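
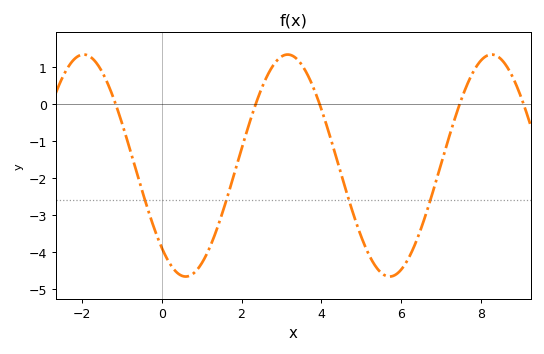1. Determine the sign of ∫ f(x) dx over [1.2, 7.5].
negative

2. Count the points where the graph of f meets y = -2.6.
4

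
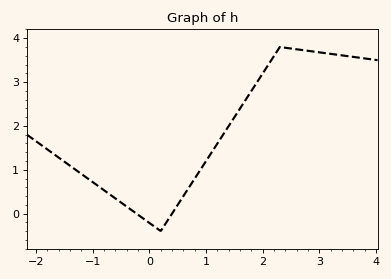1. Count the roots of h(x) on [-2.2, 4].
2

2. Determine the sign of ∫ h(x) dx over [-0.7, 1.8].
positive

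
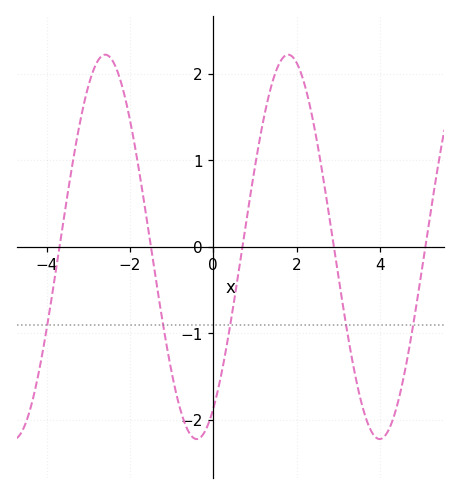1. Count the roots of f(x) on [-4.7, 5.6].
5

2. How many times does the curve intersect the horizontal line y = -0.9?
5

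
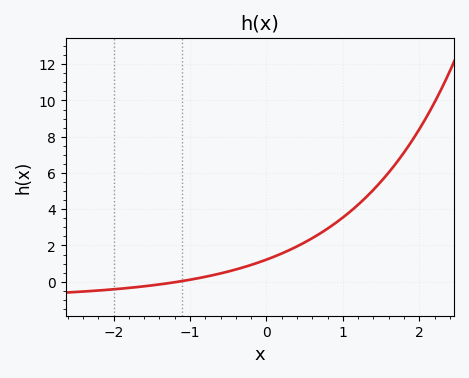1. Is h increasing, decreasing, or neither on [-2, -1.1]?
increasing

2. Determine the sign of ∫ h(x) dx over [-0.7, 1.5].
positive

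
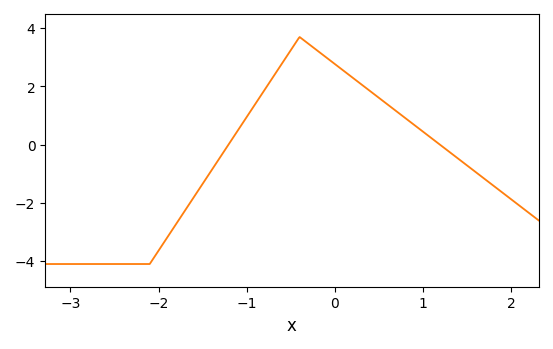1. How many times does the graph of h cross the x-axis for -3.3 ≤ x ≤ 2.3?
2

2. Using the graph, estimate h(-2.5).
-4.1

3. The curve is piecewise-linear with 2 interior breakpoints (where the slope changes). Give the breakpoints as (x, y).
(-2.1, -4.1); (-0.4, 3.7)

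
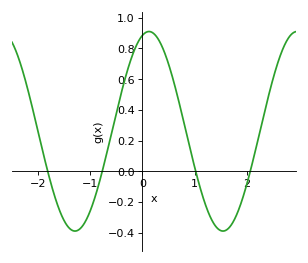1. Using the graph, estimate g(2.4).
0.474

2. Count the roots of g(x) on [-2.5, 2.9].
4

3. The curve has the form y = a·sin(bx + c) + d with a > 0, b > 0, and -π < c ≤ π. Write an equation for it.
y = 0.65sin(2.22x + 1.29) + 0.26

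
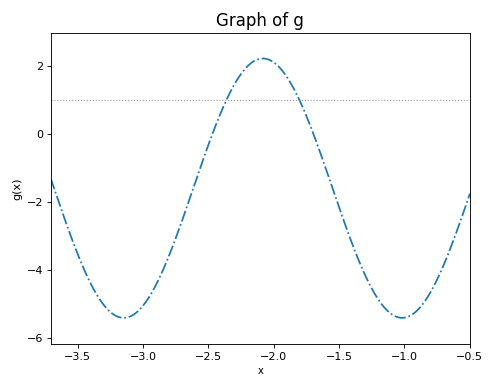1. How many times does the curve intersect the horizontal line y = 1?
2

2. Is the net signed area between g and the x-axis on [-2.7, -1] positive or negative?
negative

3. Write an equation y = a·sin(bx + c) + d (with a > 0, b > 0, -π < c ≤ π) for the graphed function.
y = 3.81sin(3x + 1.4) - 1.59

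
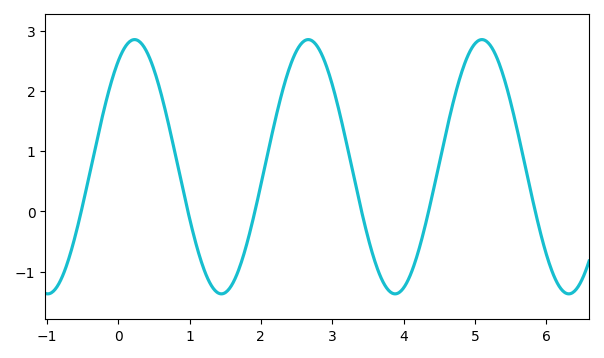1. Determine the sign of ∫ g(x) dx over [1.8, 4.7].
positive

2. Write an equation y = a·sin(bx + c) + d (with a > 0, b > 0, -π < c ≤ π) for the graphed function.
y = 2.11sin(2.58x + 0.98) + 0.74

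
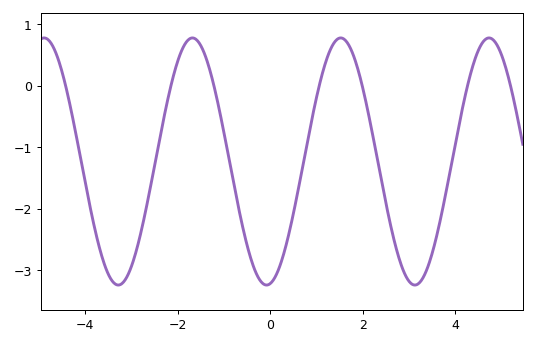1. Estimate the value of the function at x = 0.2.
-2.9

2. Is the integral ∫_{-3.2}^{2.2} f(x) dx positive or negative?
negative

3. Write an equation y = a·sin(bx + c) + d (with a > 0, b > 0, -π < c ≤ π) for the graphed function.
y = 2.01sin(2x - 1.4) - 1.23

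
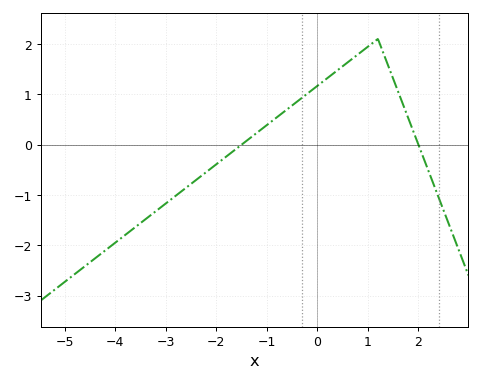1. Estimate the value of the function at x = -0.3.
0.932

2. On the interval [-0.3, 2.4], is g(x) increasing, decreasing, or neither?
neither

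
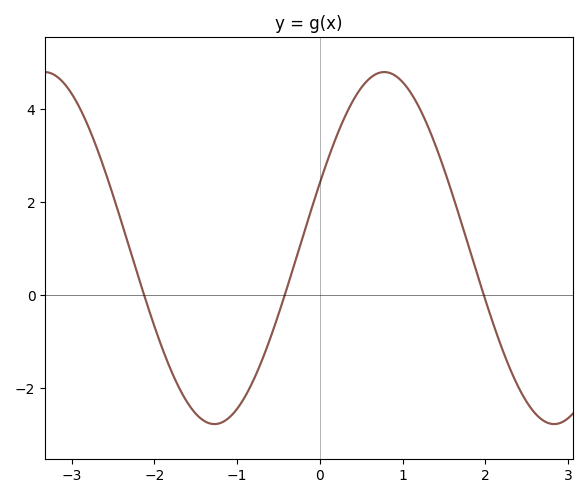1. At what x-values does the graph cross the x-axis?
-2.13, -0.425, 1.98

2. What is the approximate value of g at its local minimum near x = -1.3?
-2.78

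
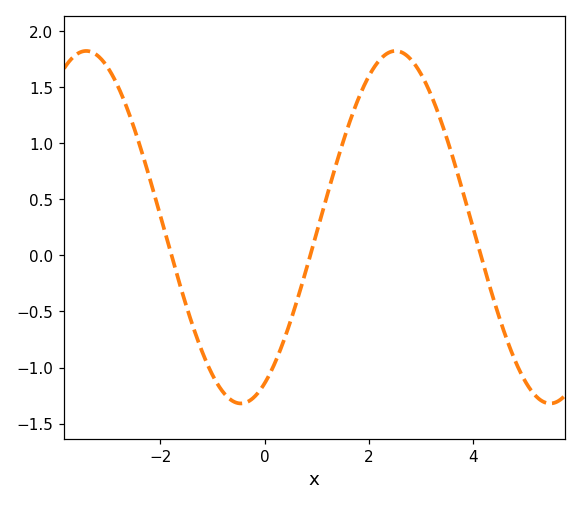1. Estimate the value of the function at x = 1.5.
1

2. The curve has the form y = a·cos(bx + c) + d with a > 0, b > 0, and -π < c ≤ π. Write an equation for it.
y = 1.57cos(1.1x - 2.7) + 0.25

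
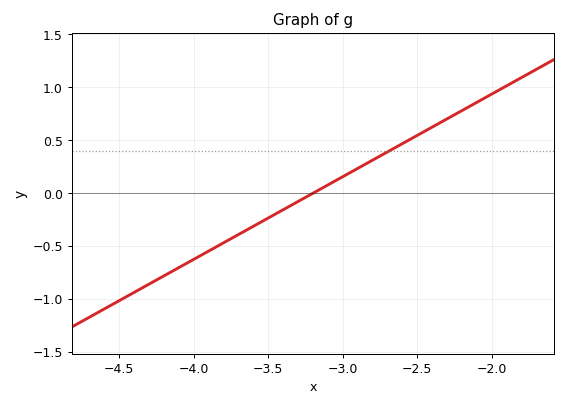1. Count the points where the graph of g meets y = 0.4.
1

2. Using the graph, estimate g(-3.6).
-0.3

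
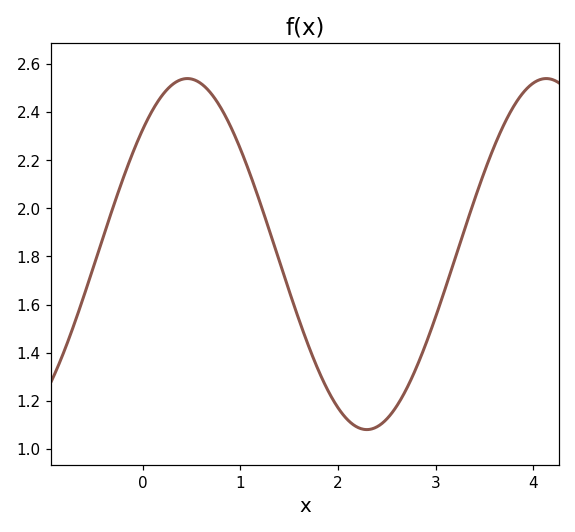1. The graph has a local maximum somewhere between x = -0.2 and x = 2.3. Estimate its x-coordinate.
0.5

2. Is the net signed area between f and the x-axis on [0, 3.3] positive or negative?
positive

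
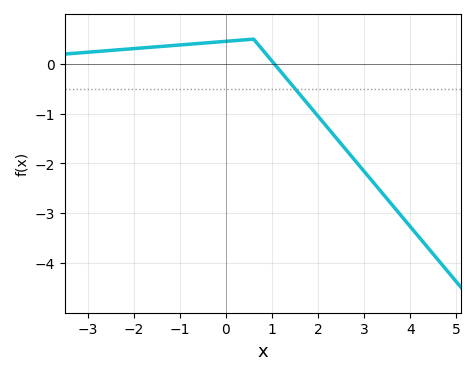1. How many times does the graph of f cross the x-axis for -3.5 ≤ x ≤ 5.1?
1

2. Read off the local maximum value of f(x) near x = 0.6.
0.5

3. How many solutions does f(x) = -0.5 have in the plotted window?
1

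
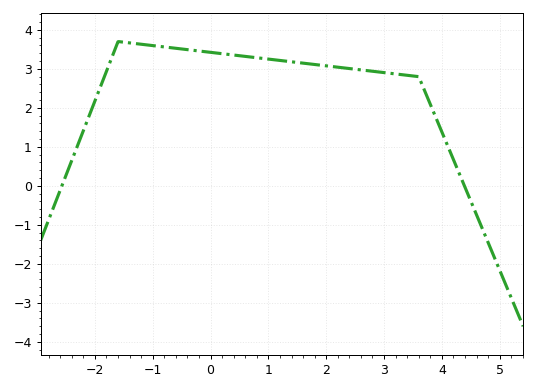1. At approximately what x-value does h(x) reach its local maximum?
-1.6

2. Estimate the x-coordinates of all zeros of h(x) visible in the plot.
-2.57, 4.39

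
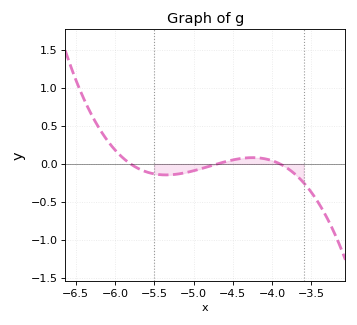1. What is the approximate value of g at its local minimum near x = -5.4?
-0.144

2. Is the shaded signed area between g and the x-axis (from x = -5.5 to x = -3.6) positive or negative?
negative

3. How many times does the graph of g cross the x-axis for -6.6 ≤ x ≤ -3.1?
3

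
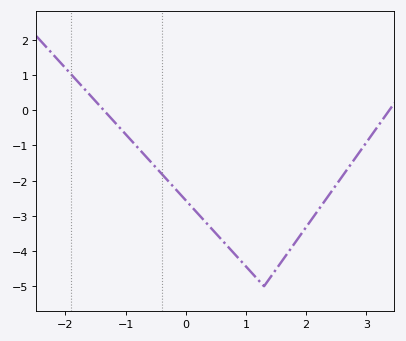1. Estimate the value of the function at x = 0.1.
-2.75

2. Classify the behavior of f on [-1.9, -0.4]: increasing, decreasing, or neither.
decreasing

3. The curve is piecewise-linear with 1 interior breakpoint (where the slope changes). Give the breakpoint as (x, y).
(1.3, -5)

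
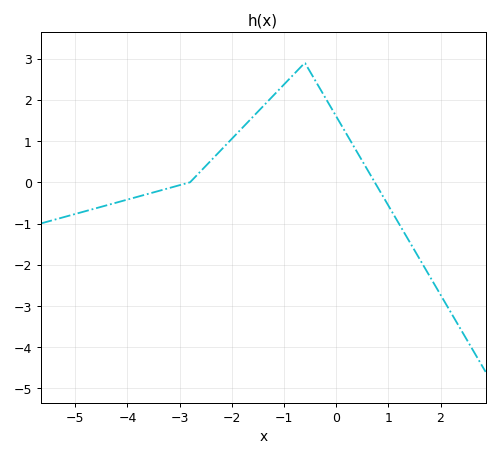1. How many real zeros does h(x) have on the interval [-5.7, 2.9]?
2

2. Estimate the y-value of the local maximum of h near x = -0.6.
2.9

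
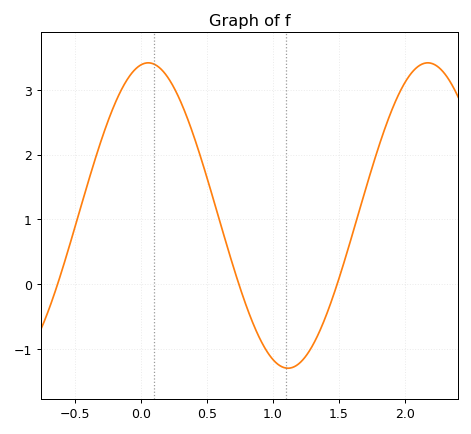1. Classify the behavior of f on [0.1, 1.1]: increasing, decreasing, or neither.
decreasing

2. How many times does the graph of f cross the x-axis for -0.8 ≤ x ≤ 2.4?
3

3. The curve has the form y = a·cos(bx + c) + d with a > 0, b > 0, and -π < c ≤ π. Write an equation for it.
y = 2.36cos(2.97x - 0.17) + 1.06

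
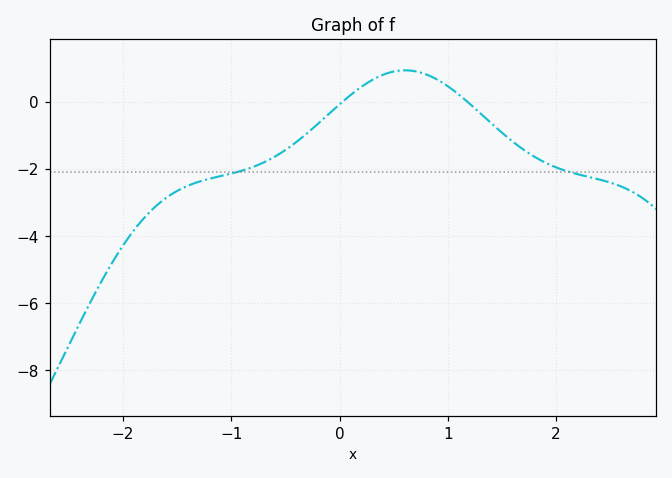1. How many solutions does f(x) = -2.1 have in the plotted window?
2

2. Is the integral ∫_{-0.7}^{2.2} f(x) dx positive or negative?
negative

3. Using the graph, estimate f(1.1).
0.2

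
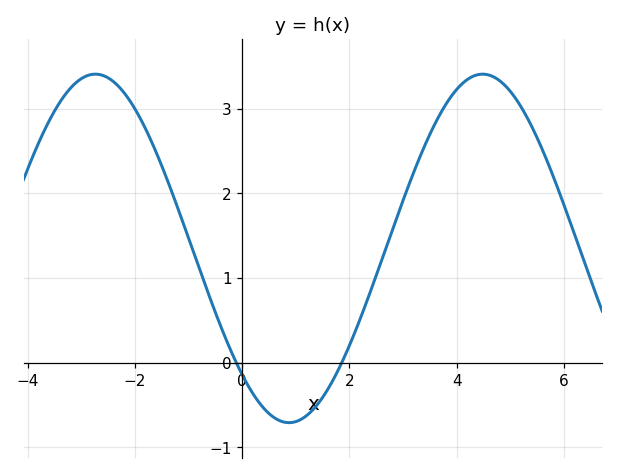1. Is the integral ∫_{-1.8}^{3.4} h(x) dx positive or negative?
positive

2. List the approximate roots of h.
-0.2, 1.8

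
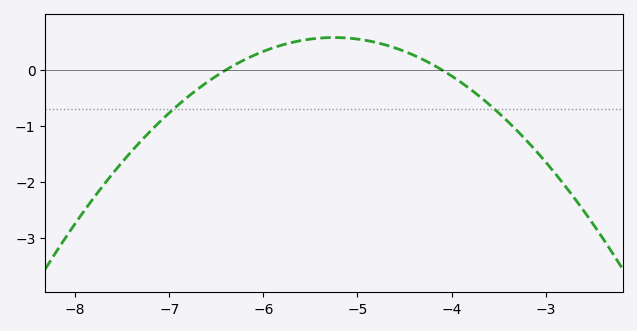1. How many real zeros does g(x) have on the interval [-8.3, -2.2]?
2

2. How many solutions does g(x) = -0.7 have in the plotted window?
2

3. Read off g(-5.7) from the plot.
0.493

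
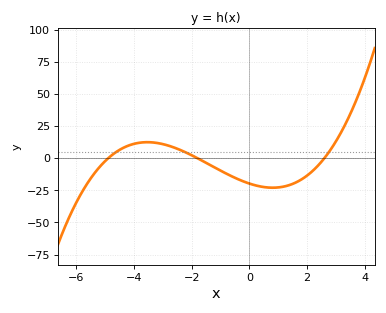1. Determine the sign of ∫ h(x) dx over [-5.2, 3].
negative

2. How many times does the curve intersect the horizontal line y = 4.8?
3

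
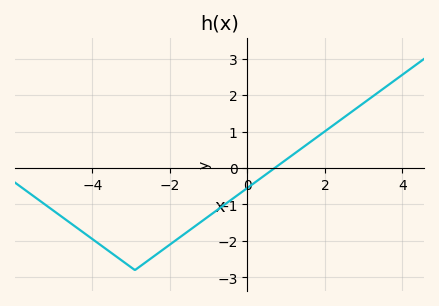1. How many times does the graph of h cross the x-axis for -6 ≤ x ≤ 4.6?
1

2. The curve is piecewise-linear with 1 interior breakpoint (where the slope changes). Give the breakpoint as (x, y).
(-2.9, -2.8)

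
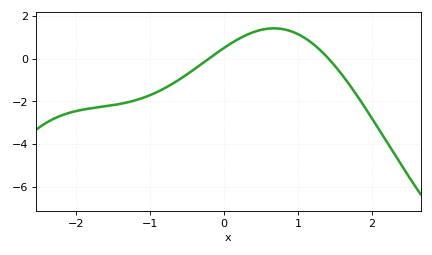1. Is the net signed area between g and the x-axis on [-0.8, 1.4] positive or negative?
positive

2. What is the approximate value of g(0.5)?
1.4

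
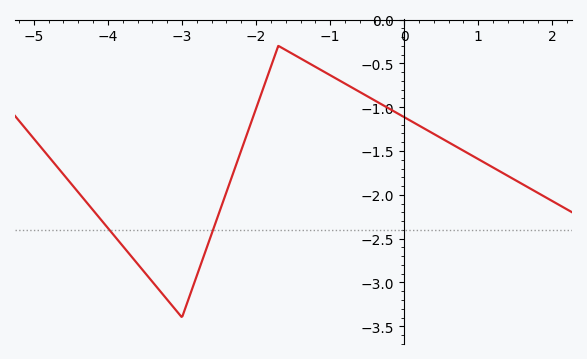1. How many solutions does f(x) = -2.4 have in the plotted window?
2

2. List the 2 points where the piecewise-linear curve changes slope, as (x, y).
(-3, -3.4); (-1.7, -0.3)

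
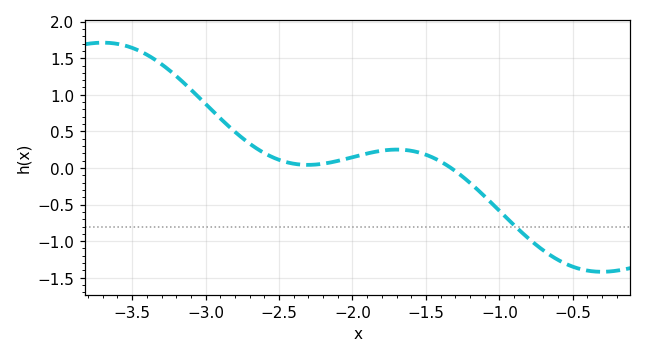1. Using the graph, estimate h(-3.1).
1.05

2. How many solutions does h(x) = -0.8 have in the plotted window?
1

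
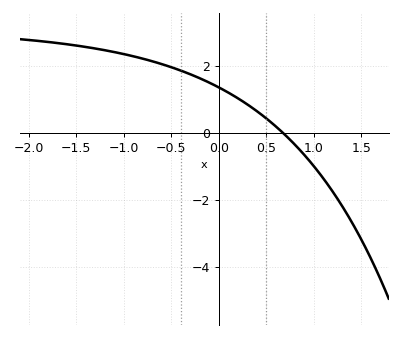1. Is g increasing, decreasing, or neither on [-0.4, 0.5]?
decreasing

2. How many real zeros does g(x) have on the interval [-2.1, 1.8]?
1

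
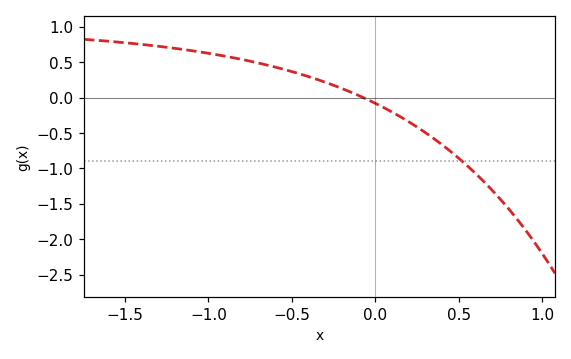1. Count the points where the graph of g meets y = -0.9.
1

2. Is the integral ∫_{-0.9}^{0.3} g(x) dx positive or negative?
positive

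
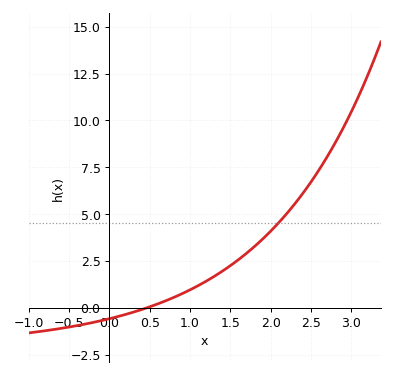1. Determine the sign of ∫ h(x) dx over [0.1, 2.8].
positive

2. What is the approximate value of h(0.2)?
-0.4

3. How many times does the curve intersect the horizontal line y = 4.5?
1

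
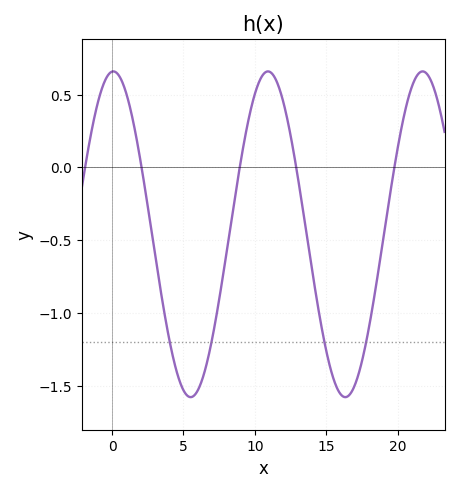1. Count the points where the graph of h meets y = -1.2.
4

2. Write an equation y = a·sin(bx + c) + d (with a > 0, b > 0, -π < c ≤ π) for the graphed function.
y = 1.12sin(0.58x + 1.5) - 0.46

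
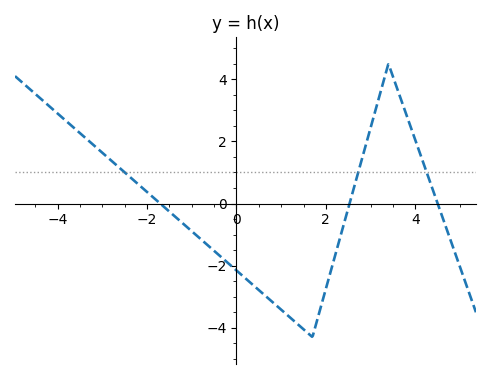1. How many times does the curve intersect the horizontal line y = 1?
3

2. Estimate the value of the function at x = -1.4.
-0.4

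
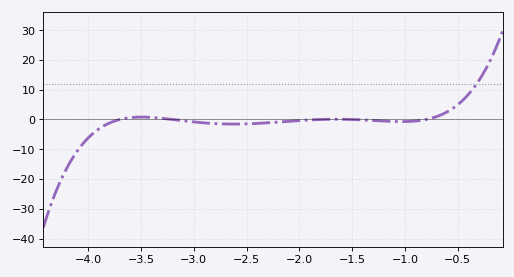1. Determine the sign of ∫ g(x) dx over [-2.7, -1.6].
negative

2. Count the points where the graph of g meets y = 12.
1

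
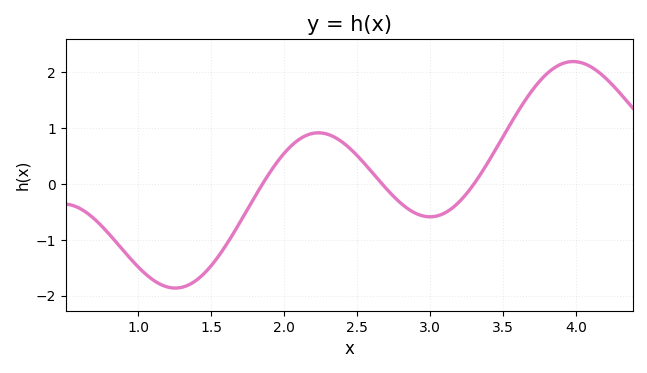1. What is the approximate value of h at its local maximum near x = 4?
2.18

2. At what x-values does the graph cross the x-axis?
1.85, 2.67, 3.3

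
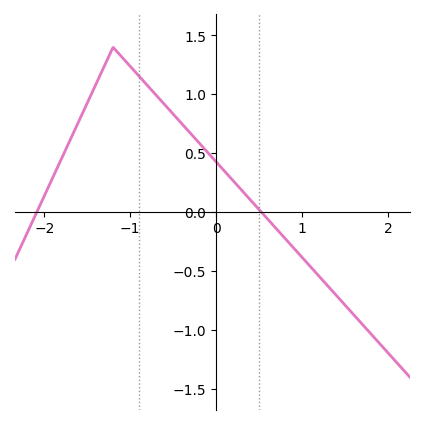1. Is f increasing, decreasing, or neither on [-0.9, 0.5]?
decreasing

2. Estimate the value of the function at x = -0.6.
0.913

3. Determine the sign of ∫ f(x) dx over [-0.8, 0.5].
positive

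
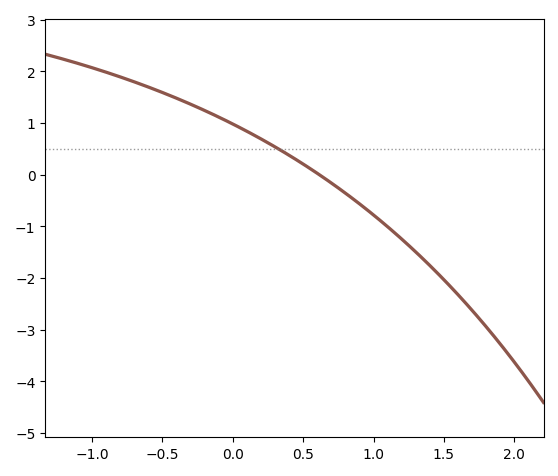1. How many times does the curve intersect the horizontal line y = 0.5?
1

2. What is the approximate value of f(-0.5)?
1.59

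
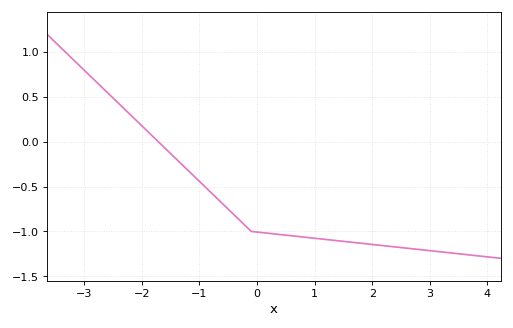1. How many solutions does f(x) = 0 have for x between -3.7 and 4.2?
1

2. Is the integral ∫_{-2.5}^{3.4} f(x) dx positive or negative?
negative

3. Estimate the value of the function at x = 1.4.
-1.1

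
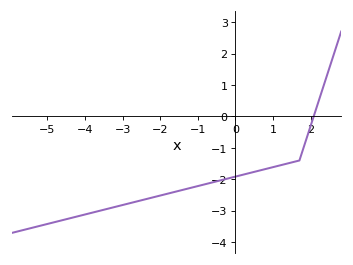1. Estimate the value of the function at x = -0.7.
-2.12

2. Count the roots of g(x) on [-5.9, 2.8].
1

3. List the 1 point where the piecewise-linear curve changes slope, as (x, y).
(1.7, -1.4)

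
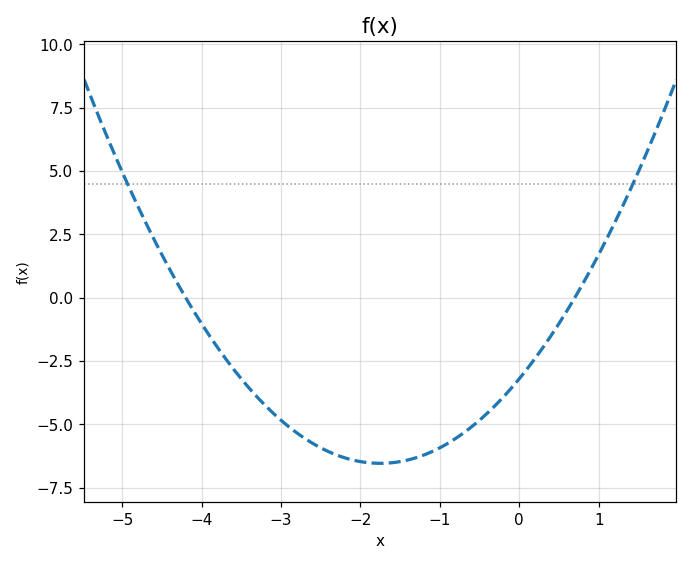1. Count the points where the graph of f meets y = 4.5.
2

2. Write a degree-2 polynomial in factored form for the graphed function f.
y = 1.09(x + 4.2)(x - 0.7)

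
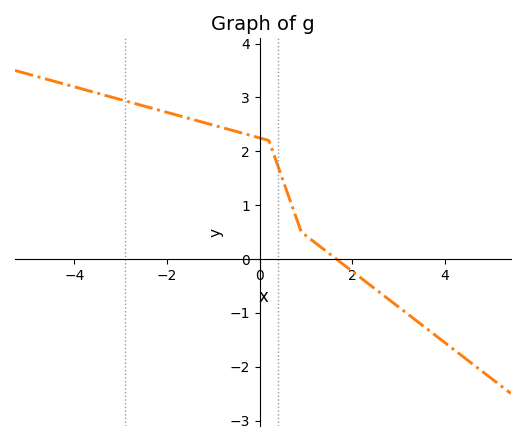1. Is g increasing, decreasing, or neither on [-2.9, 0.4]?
decreasing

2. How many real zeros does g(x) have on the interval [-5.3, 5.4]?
1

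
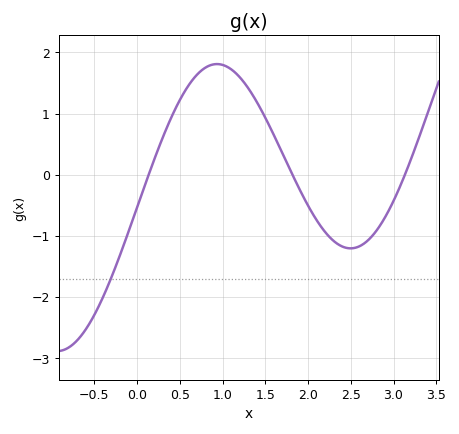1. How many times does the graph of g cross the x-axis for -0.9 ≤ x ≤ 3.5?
3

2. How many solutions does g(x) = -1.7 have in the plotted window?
1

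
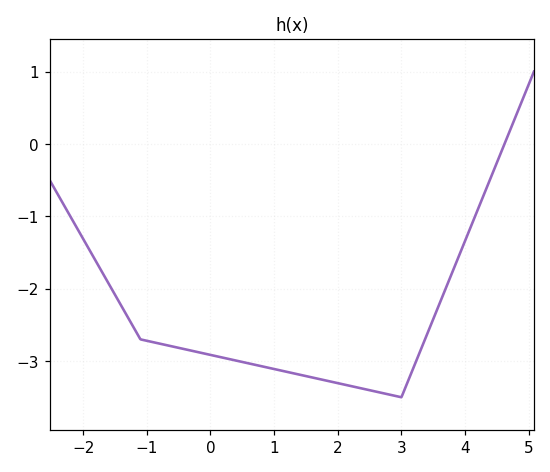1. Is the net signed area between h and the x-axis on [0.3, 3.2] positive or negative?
negative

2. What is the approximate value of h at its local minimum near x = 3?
-3.5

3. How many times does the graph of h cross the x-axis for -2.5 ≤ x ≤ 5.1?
1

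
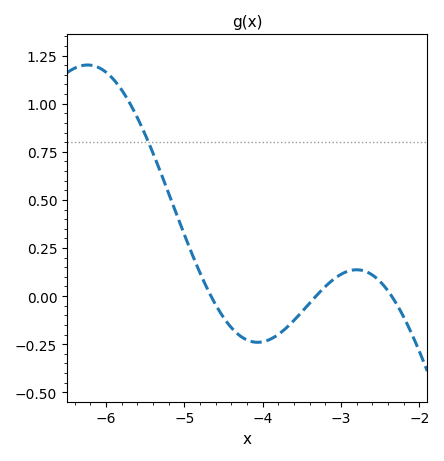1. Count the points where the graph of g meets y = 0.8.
1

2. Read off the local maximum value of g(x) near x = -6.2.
1.2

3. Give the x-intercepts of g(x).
-4.66, -3.32, -2.35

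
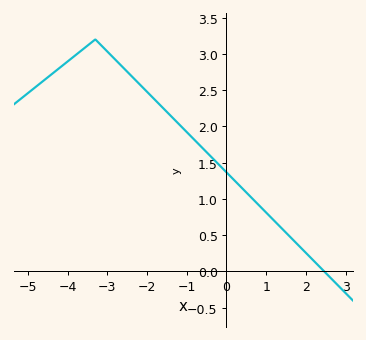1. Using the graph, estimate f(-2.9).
2.98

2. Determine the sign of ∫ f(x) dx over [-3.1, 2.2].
positive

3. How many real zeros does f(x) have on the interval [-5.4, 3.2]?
1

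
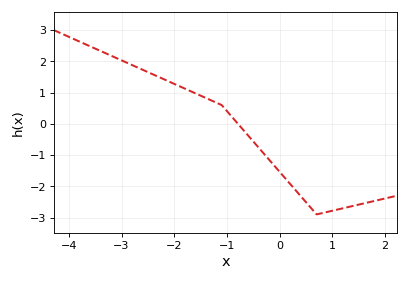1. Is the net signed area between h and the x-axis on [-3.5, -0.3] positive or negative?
positive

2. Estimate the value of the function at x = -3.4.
2.33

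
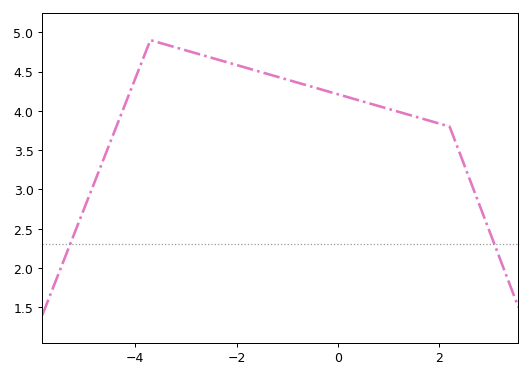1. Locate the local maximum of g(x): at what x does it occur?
-3.6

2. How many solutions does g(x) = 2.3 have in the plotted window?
2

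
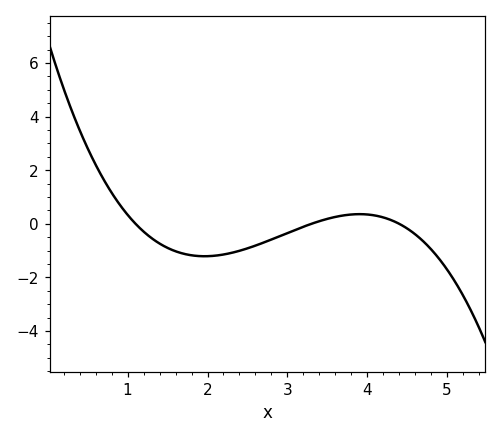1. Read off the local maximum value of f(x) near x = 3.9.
0.361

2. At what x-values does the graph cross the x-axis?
1.1, 3.3, 4.4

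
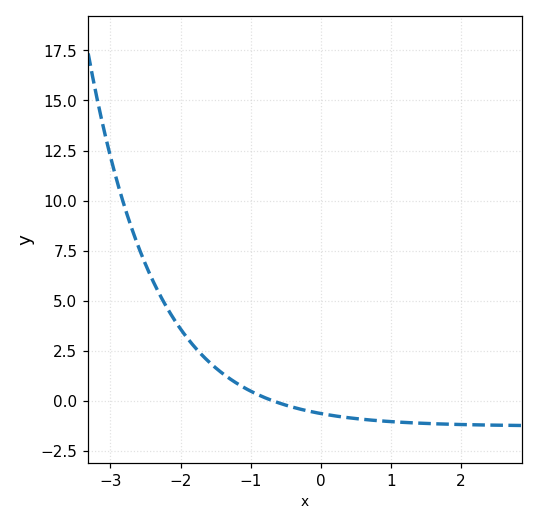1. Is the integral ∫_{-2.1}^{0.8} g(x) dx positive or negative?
positive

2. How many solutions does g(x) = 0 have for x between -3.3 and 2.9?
1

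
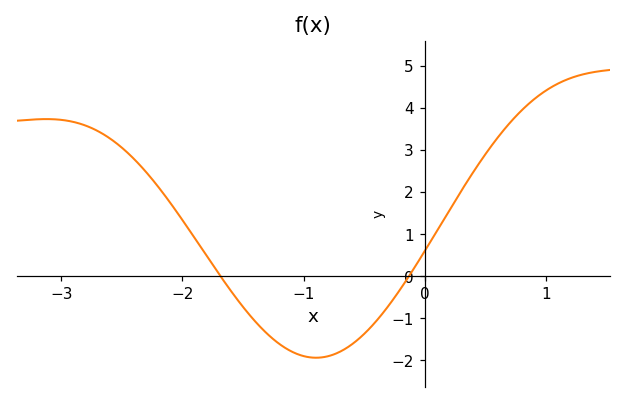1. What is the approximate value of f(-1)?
-1.9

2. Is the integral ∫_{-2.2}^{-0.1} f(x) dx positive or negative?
negative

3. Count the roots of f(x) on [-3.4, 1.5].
2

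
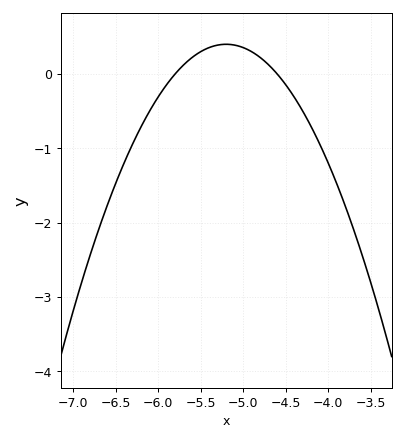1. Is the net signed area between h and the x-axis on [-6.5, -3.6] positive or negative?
negative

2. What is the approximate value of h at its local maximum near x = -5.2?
0.4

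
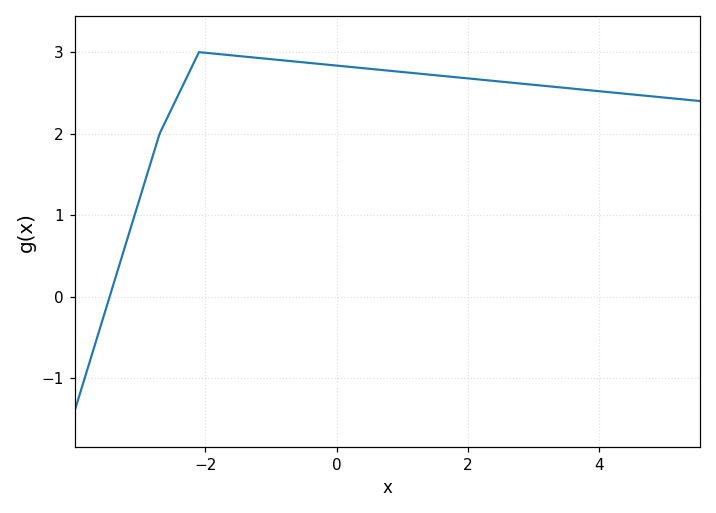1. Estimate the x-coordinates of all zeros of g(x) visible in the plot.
-3.4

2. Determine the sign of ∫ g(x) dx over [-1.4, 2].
positive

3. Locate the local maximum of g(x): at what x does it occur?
-2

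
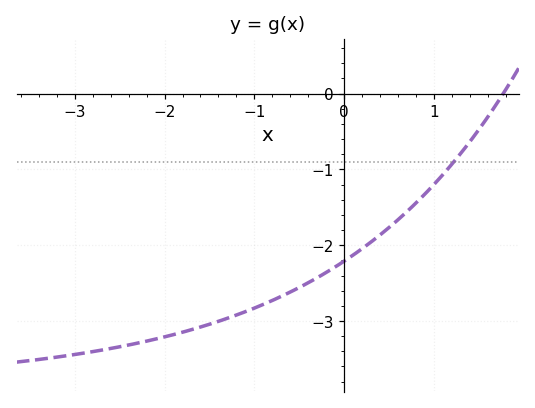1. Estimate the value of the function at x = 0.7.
-1.56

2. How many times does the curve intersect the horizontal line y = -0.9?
1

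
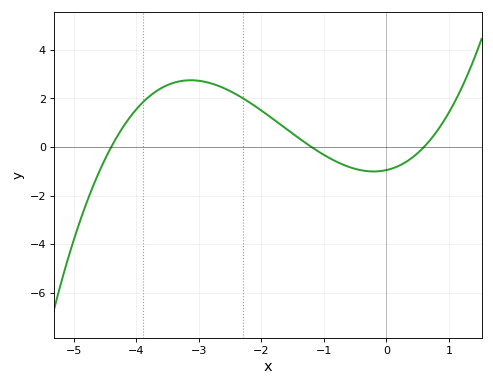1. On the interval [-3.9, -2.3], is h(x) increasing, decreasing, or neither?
neither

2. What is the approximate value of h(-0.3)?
-0.996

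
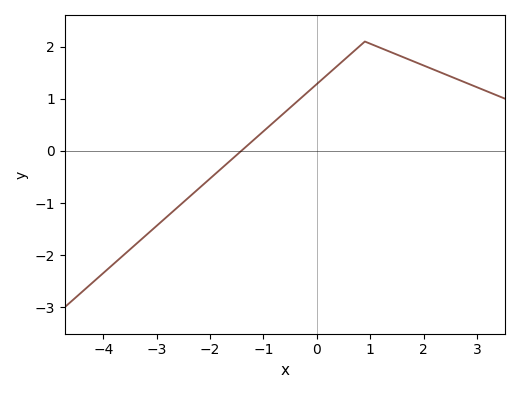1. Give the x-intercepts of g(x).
-1.4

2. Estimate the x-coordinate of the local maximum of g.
0.8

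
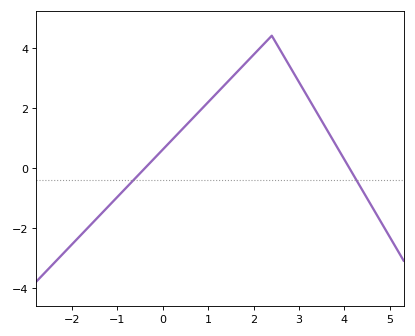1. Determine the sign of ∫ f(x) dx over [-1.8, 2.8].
positive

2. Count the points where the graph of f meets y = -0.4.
2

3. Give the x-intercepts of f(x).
-0.4, 4.2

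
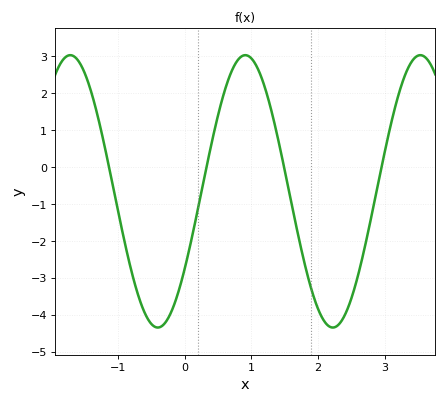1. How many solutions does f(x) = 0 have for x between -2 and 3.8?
4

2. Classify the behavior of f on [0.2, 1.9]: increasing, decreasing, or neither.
neither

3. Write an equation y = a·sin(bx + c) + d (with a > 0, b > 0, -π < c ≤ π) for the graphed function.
y = 3.69sin(2.39x - 0.602) - 0.66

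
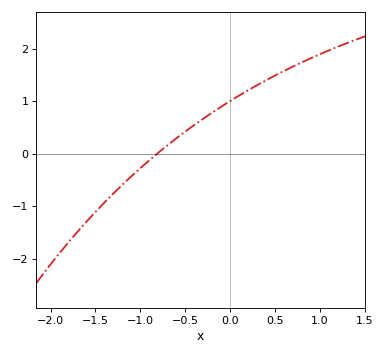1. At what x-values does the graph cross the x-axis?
-0.811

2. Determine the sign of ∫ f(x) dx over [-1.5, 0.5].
positive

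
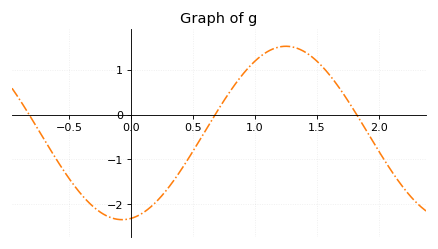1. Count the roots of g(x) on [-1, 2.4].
3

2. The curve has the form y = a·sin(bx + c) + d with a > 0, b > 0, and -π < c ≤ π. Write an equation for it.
y = 1.93sin(2.38x - 1.4) - 0.41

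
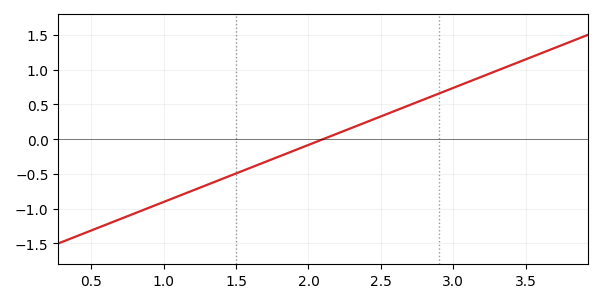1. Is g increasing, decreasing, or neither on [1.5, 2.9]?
increasing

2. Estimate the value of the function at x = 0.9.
-1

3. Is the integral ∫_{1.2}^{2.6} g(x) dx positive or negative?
negative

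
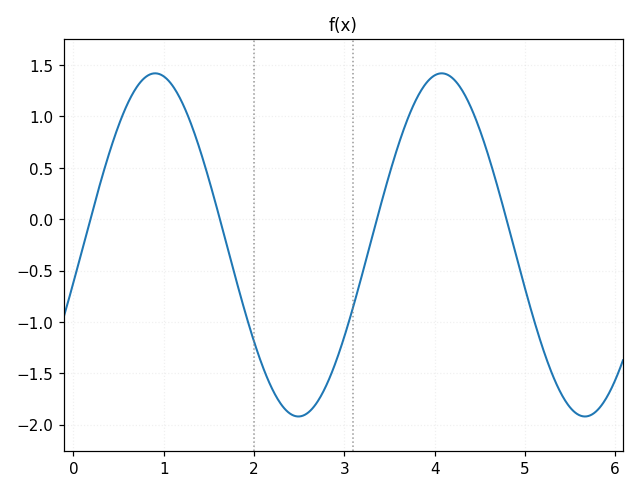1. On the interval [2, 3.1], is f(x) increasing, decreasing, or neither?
neither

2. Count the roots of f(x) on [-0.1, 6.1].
4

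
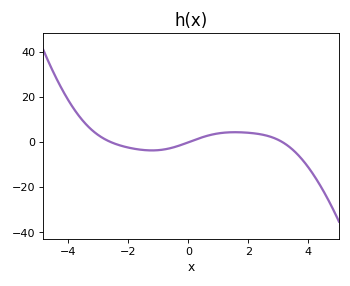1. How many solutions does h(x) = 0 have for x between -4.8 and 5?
3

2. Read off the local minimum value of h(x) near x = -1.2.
-3.6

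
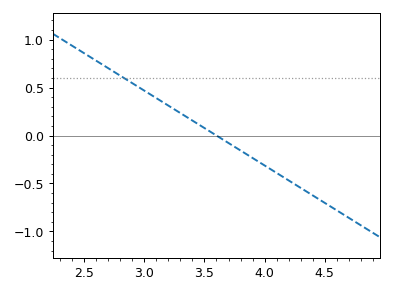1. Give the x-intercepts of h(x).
3.6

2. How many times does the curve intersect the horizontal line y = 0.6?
1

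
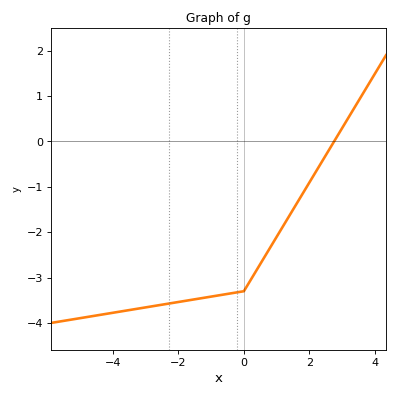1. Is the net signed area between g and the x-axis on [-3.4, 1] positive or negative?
negative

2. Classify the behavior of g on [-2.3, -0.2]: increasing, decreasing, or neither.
increasing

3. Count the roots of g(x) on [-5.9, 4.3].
1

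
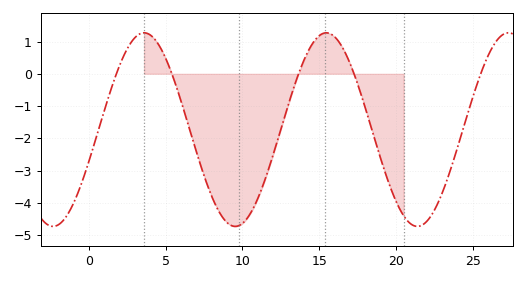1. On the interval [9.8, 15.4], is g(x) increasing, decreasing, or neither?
increasing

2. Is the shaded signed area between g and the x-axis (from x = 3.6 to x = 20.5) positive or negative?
negative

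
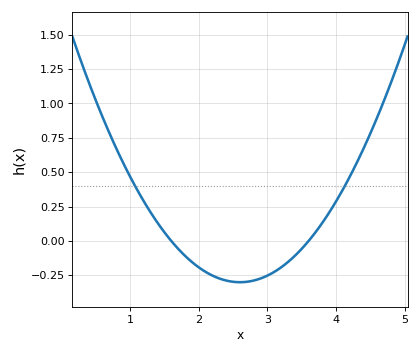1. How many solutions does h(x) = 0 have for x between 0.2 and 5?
2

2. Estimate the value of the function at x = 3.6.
0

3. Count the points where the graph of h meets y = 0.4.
2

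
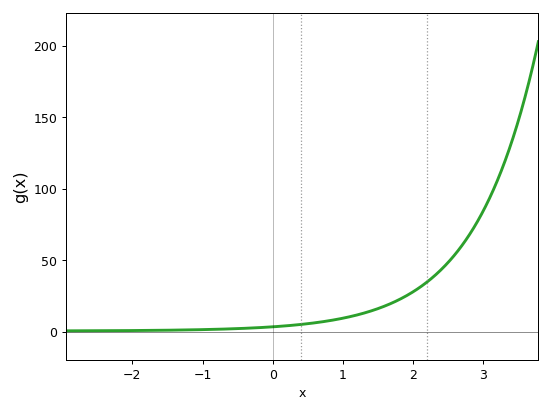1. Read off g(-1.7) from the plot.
0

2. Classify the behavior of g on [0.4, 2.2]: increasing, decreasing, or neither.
increasing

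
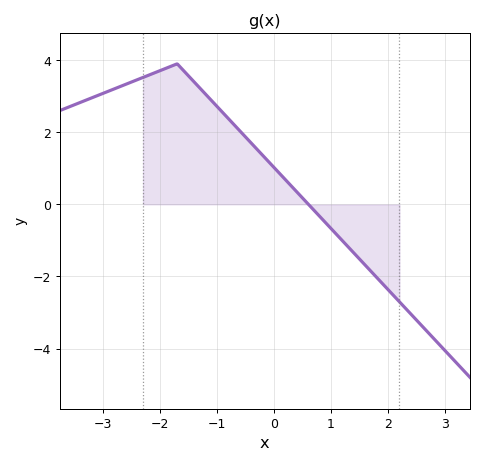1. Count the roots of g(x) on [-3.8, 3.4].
1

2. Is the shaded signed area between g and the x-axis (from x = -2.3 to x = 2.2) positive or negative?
positive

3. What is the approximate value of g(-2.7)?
3.27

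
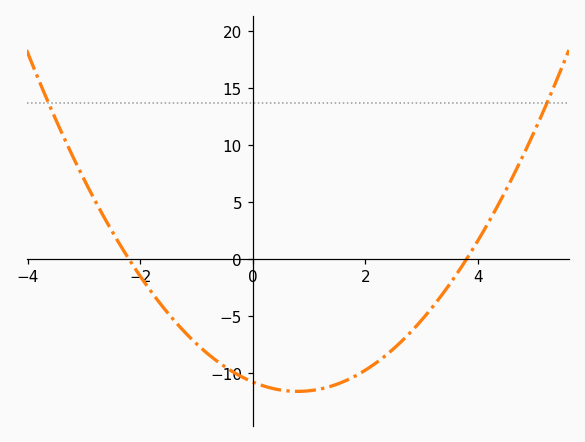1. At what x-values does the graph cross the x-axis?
-2.2, 3.8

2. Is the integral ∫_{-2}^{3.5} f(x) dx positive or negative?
negative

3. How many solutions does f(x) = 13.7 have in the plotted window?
2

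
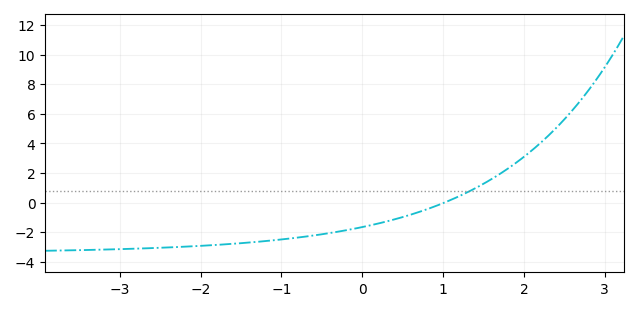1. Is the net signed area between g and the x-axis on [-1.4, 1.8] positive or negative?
negative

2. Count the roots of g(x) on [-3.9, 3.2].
1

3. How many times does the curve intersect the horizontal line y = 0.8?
1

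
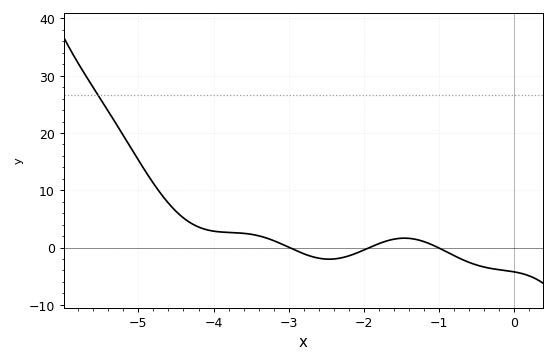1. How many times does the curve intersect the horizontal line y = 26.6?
1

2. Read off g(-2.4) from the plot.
-2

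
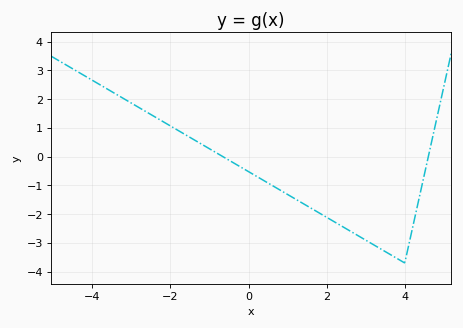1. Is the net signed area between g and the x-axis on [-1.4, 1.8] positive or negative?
negative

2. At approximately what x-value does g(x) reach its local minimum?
4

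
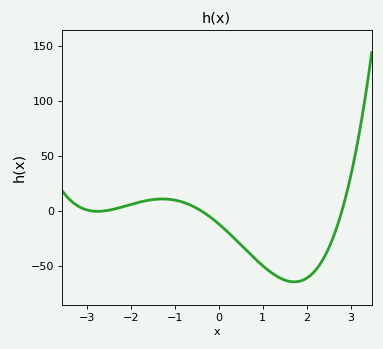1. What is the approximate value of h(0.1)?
-15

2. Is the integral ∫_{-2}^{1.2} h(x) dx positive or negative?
negative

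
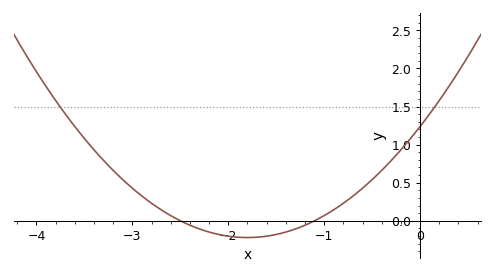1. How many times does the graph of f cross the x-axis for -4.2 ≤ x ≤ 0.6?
2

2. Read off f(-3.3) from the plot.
0.792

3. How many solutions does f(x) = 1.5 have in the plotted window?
2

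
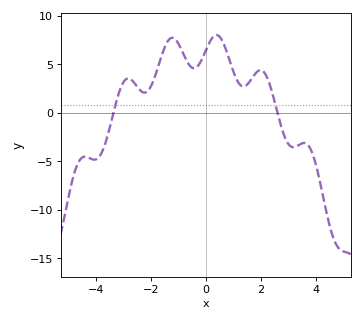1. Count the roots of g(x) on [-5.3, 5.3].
2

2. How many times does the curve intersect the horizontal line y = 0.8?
2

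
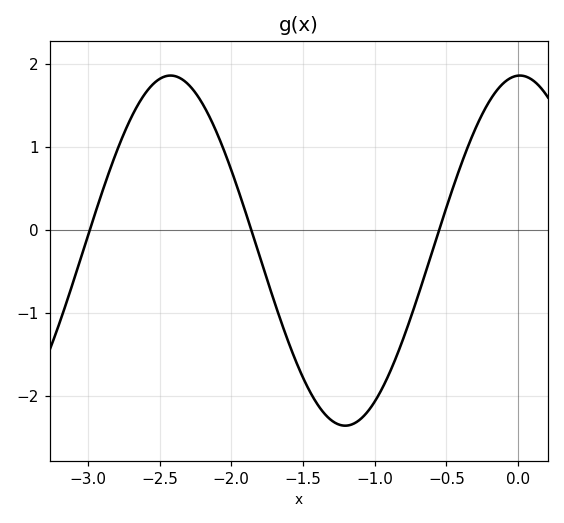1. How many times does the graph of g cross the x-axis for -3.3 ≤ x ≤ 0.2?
3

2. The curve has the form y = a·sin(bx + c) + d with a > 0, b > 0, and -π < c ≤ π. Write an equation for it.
y = 2.11sin(2.6x + 1.5) - 0.25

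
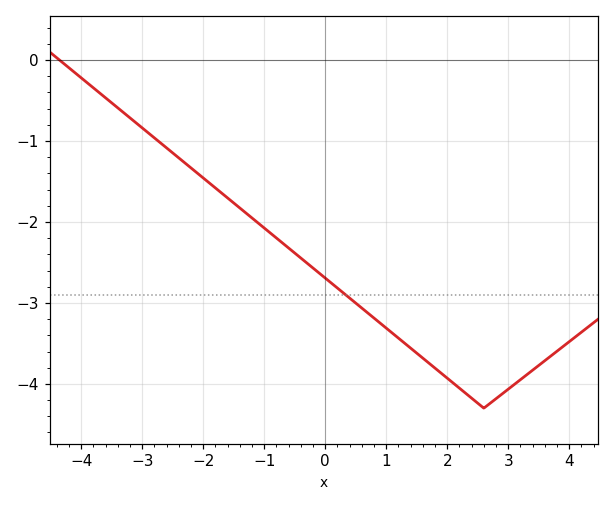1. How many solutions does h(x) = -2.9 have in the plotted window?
1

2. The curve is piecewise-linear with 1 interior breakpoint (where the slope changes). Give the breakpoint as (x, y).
(2.6, -4.3)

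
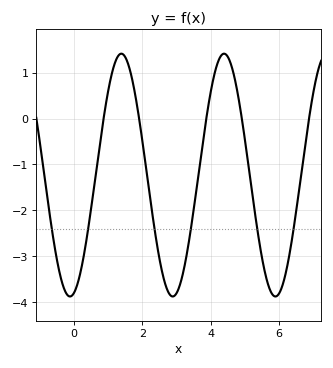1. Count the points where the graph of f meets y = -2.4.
6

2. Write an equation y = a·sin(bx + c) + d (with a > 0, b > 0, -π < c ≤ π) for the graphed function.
y = 2.64sin(2.09x - 1.32) - 1.23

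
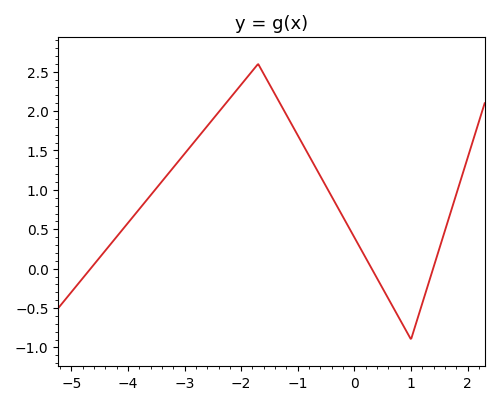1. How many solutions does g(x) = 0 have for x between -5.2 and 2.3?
3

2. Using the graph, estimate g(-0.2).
0.656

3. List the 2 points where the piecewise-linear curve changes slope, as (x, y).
(-1.7, 2.6); (1, -0.9)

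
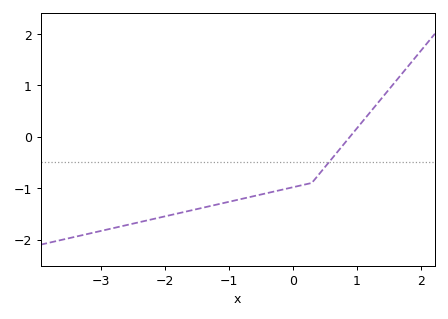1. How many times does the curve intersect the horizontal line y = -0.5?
1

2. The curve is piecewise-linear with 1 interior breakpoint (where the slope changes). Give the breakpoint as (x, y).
(0.3, -0.9)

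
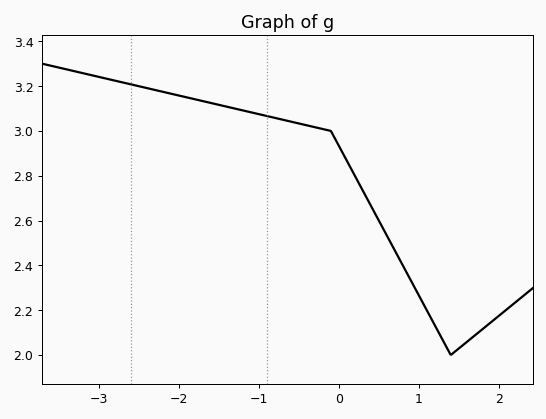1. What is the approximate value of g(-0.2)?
3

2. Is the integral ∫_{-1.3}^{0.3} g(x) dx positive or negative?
positive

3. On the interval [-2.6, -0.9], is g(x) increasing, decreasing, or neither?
decreasing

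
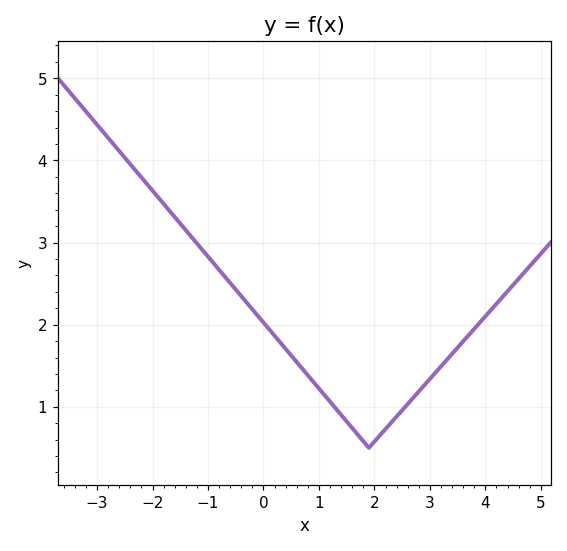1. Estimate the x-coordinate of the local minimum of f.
1.9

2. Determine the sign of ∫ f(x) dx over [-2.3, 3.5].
positive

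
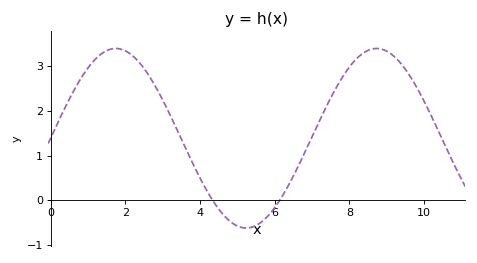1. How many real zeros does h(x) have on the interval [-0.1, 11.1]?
2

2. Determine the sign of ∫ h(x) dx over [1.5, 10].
positive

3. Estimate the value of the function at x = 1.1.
3.1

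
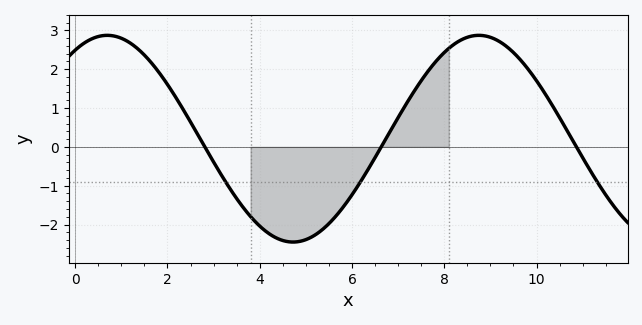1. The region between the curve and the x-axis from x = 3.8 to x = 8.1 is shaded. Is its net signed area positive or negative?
negative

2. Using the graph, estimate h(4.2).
-2.23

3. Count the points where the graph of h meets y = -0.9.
3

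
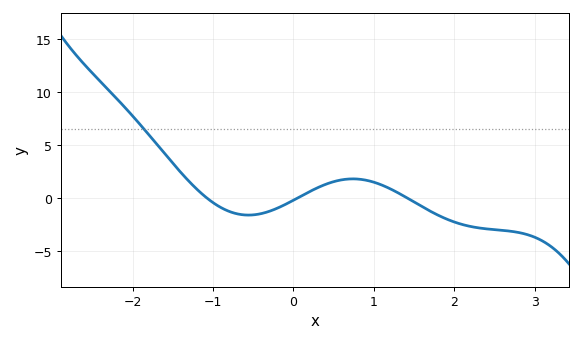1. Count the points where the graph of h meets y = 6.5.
1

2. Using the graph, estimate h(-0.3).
-1.5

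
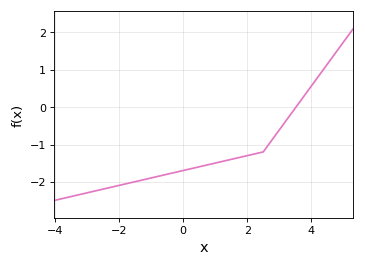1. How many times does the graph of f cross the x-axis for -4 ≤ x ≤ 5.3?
1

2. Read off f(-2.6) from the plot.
-2.2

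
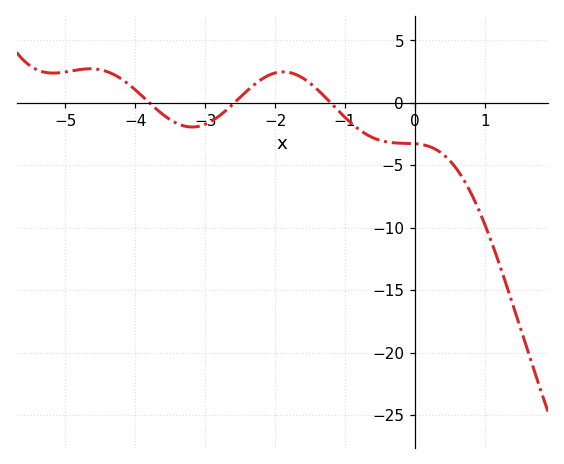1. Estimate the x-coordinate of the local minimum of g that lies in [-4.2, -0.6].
-3.19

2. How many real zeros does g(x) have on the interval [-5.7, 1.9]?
3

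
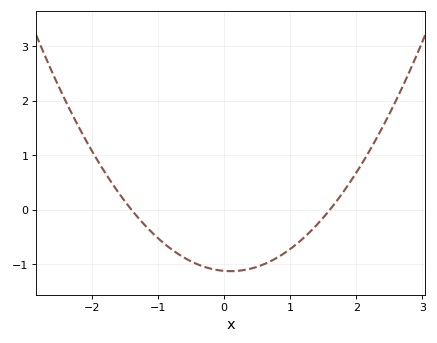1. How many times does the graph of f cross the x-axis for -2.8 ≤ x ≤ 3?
2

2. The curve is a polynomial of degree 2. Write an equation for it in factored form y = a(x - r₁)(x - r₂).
y = 0.5(x + 1.4)(x - 1.6)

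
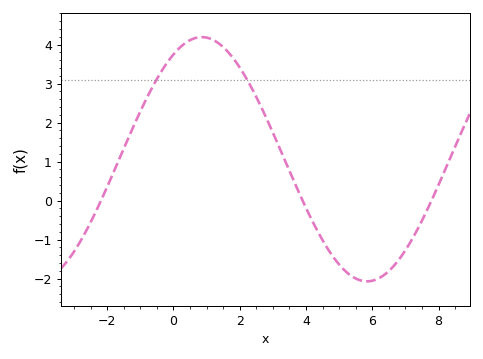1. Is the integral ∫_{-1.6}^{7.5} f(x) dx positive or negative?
positive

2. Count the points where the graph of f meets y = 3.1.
2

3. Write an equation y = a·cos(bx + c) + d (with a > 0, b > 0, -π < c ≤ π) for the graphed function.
y = 3.13cos(0.63x - 0.54) + 1.06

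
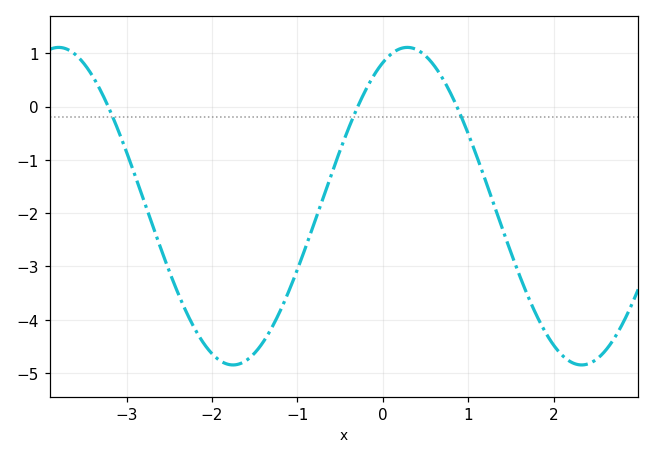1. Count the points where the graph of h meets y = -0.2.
3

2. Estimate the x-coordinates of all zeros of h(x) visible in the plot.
-3.21, -0.293, 0.866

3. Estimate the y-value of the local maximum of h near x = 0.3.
1.11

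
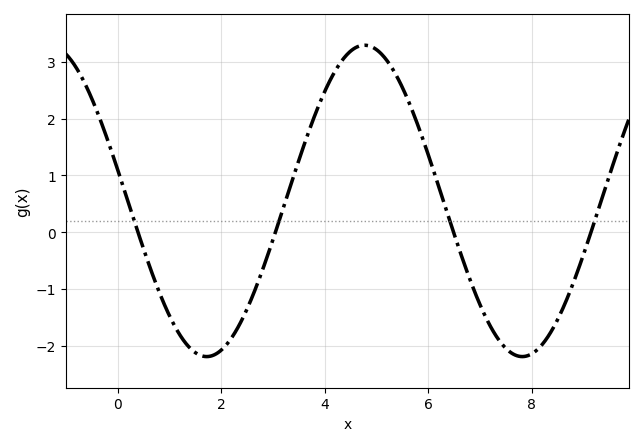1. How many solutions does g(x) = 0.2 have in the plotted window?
4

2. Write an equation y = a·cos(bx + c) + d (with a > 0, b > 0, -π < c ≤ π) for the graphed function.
y = 2.74cos(1x + 1.4) + 0.55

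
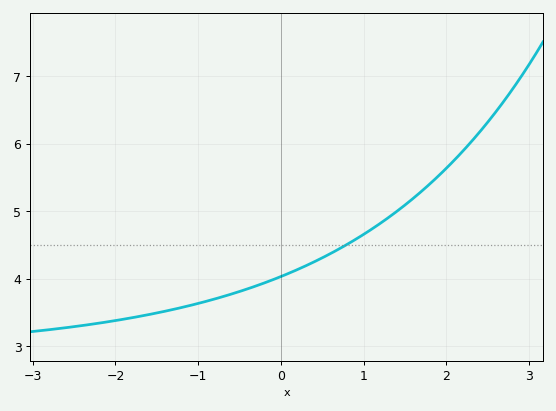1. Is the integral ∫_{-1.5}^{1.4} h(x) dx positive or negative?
positive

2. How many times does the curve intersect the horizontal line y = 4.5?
1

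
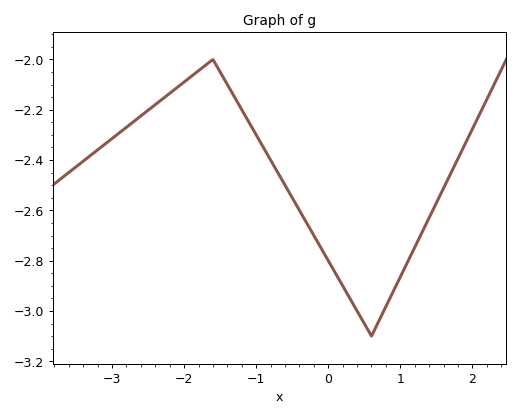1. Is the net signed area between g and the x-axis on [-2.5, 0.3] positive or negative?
negative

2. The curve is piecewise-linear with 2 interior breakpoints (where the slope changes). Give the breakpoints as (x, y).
(-1.6, -2); (0.6, -3.1)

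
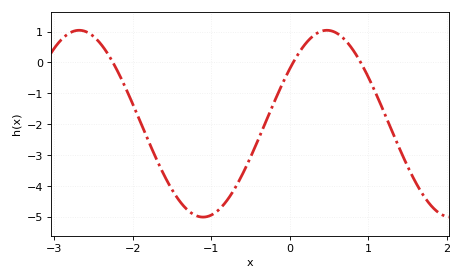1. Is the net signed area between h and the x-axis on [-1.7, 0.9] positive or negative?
negative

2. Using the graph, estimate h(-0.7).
-4.07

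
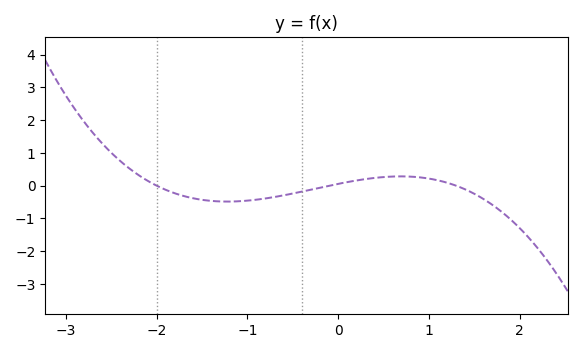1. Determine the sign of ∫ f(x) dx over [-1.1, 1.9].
negative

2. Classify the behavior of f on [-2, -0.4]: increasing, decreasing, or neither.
neither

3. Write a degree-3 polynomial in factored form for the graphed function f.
y = -0.22(x + 2)(x + 0.1)(x - 1.3)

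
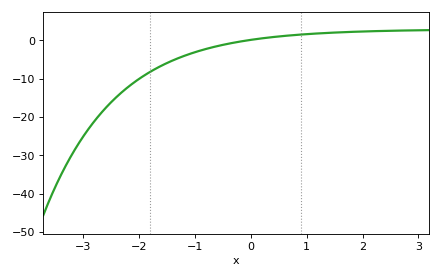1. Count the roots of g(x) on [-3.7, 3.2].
1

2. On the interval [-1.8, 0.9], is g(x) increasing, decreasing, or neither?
increasing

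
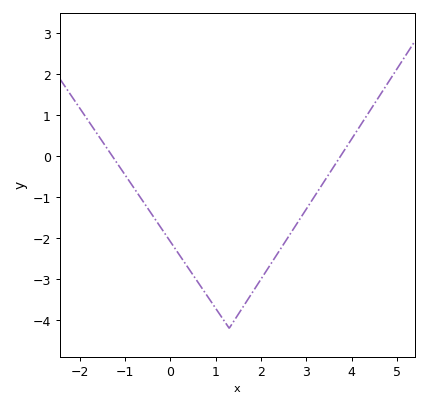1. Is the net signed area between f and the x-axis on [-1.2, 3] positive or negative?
negative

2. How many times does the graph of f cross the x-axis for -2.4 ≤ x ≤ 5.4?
2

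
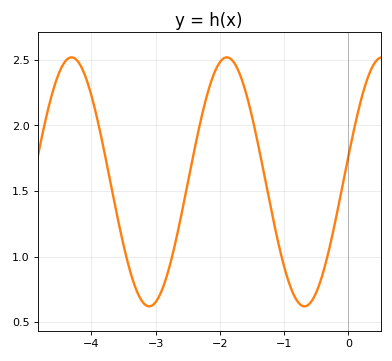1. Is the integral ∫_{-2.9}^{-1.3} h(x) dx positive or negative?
positive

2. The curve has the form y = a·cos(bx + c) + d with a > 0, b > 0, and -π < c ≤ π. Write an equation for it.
y = 0.95cos(2.6x - 1.4) + 1.57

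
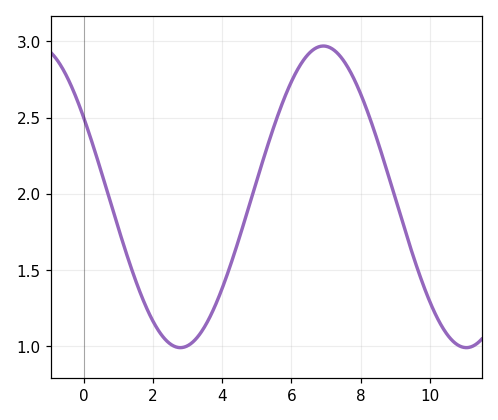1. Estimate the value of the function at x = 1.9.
1.21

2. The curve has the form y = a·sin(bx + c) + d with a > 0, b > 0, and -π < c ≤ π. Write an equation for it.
y = 0.99sin(0.76x + 2.59) + 1.98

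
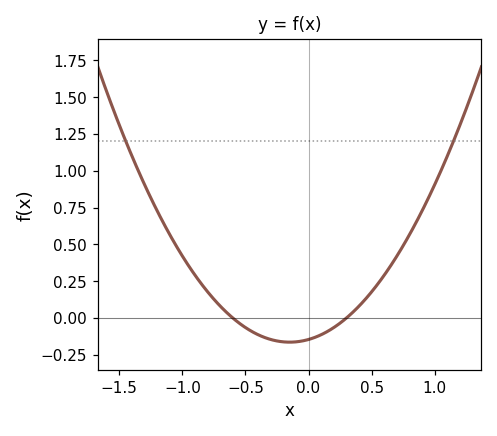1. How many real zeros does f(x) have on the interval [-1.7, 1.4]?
2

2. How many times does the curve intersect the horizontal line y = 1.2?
2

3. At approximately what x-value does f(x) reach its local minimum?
-0.15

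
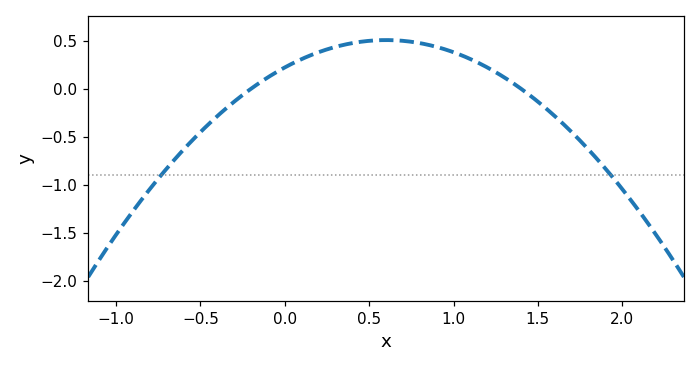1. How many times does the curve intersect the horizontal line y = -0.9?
2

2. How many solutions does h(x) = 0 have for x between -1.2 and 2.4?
2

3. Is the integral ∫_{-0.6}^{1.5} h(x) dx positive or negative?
positive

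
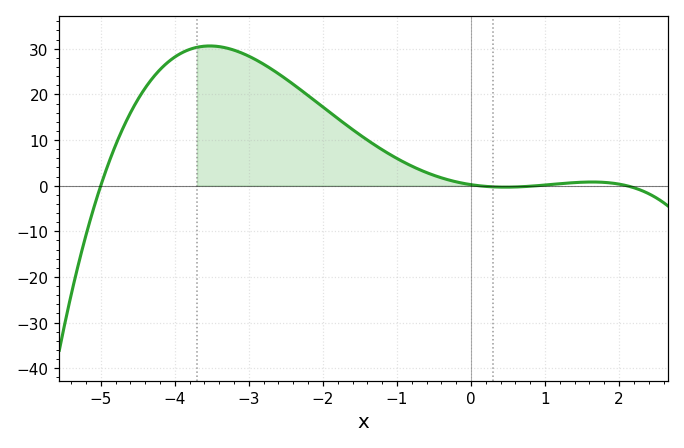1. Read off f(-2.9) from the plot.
27.5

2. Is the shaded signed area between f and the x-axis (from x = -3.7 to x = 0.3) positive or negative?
positive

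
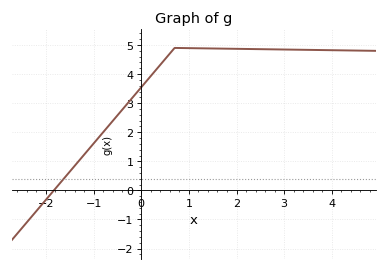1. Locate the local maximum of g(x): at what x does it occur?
0.7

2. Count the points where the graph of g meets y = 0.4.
1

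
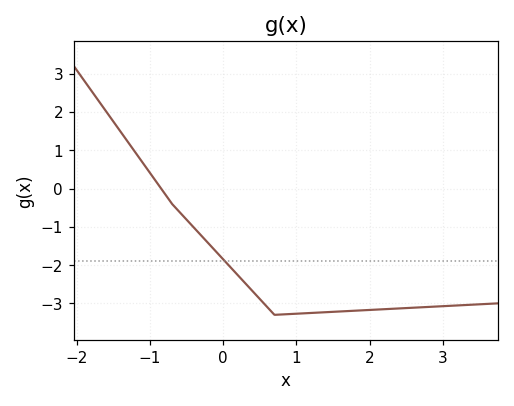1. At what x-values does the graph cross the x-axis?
-0.849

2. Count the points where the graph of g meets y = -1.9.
1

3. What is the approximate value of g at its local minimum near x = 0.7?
-3.3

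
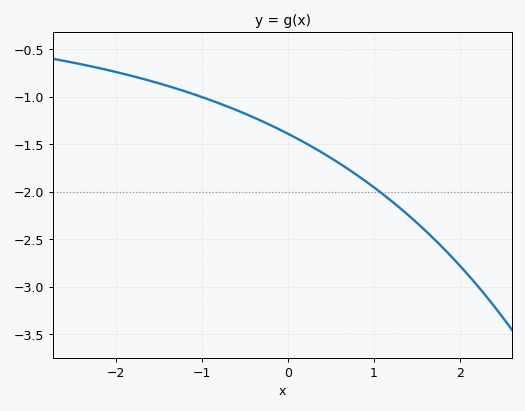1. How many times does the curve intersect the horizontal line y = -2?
1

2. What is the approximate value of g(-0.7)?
-1.1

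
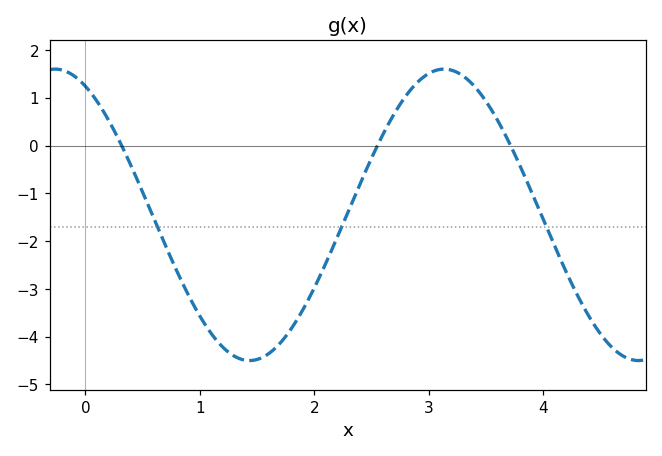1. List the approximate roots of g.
0.316, 2.55, 3.71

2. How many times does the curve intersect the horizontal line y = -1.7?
3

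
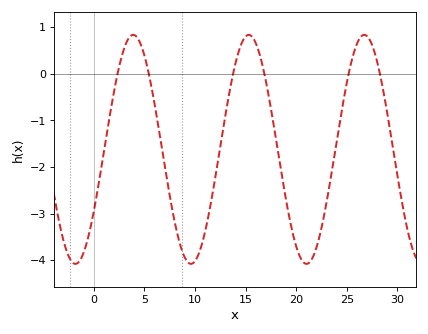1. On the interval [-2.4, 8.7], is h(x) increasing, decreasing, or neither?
neither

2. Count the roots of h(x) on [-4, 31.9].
6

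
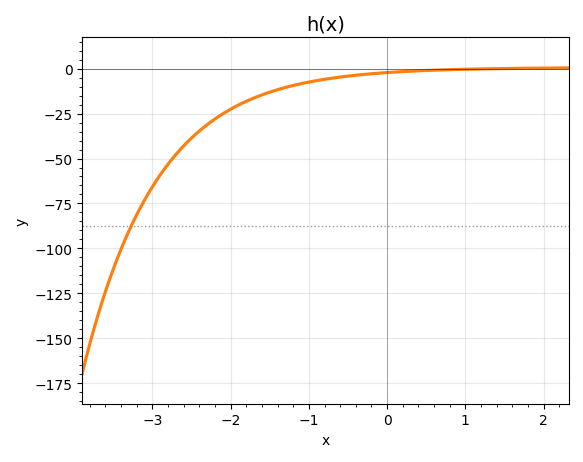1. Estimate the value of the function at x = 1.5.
0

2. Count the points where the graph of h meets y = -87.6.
1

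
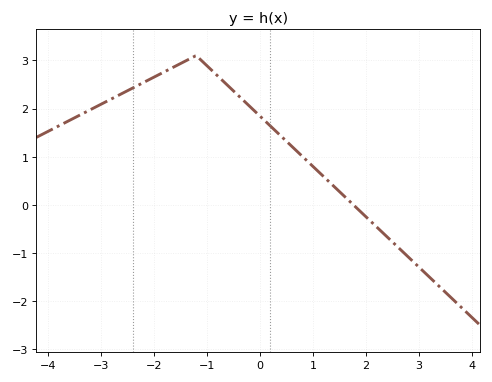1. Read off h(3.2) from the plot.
-1.5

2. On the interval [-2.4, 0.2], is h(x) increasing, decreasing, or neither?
neither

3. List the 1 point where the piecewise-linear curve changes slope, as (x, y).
(-1.2, 3.1)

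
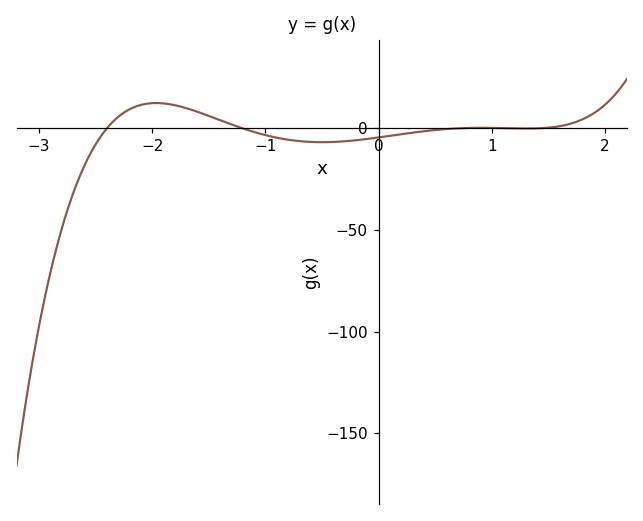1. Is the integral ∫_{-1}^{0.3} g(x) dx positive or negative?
negative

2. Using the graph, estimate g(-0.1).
-5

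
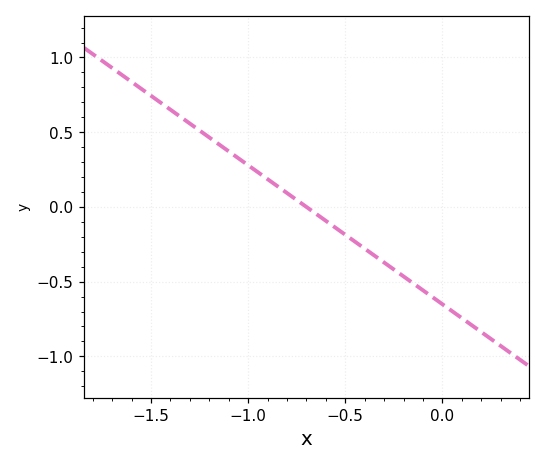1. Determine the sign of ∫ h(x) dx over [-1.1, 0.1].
negative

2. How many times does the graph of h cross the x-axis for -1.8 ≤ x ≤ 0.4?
1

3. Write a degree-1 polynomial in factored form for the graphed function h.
y = -0.93(x + 0.7)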